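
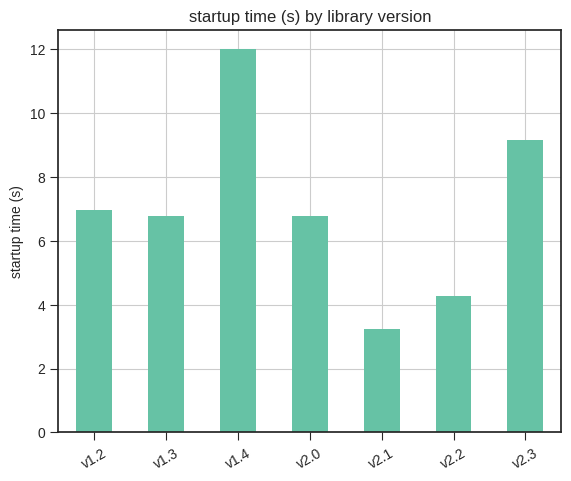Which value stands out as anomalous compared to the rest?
v1.4 ≈ 12; the rest sit between ≈ 3 and ≈ 9.

v1.4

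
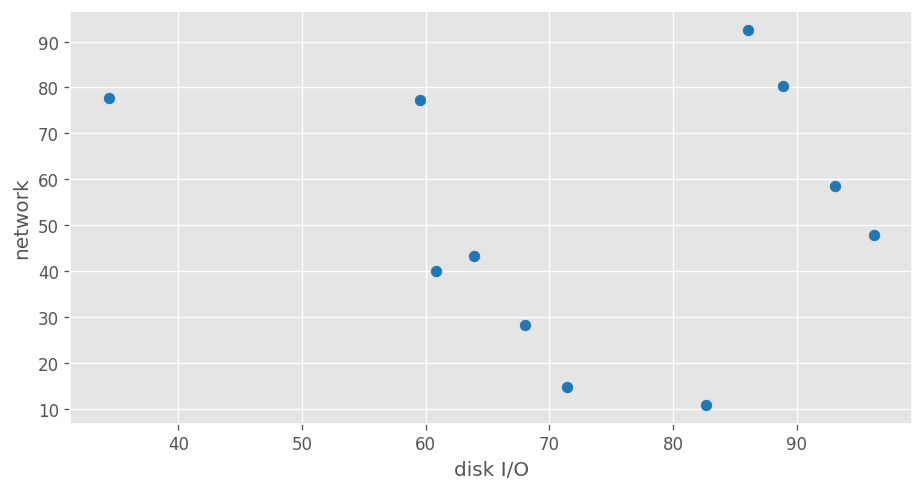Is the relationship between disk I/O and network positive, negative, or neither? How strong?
Points are roughly uncorrelated; weak (|r| ≈ 0.1).

no clear correlation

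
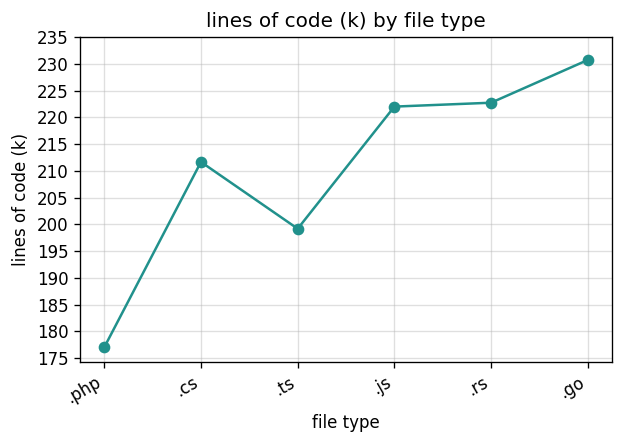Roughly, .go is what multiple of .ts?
.go ≈ 230, .ts ≈ 200; 230/200 ≈ 1.15.

≈ 1.15×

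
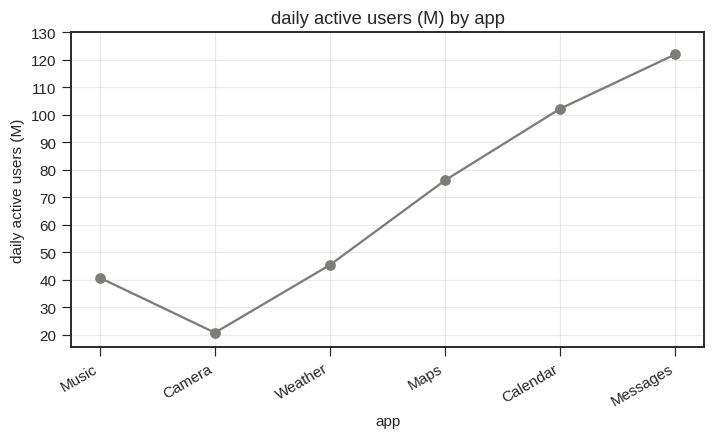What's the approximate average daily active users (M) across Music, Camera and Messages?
≈ 60

(40 + 20 + 120) / 3 ≈ 60.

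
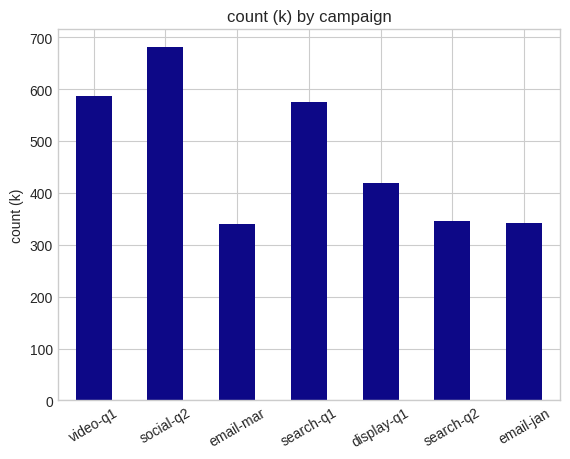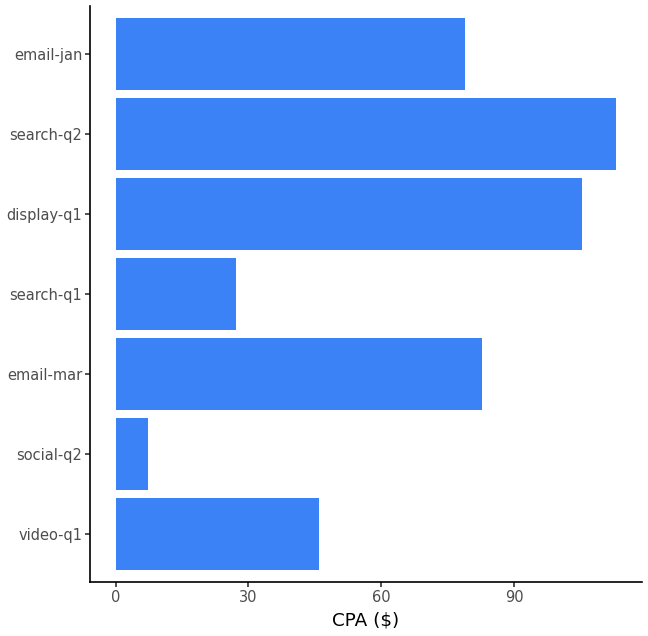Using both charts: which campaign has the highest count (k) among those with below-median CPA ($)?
social-q2

Chart 2 median CPA ($) ≈ 80; below-median campaigns: video-q1, social-q2, search-q1. Among those, social-q2 has the highest count (k) (≈ 700).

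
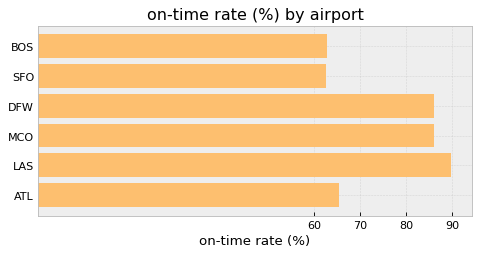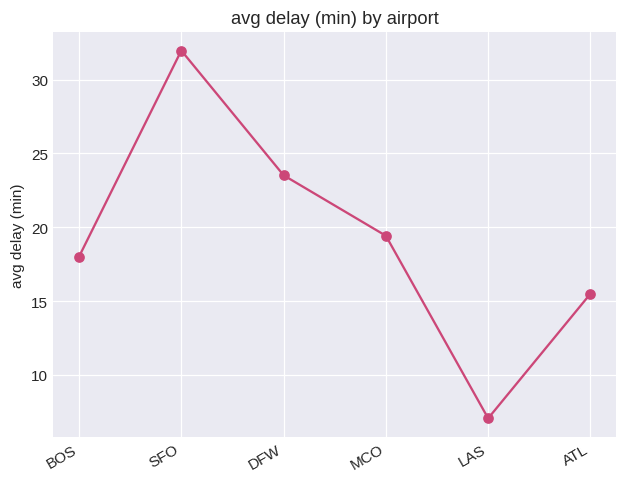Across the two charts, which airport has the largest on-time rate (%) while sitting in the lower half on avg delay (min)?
Chart 2 median avg delay (min) ≈ 20; below-median airports: BOS, LAS, ATL. Among those, LAS has the highest on-time rate (%) (≈ 90).

LAS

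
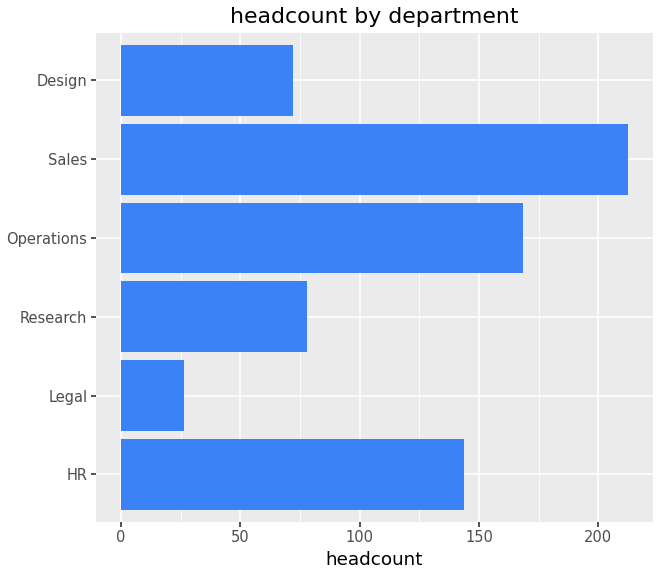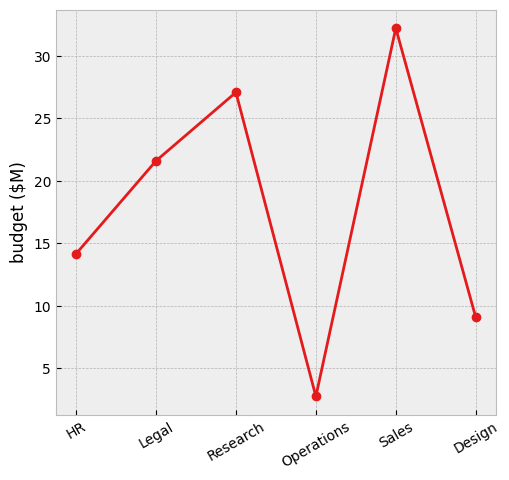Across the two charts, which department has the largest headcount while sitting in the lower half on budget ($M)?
Operations

Chart 2 median budget ($M) ≈ 20; below-median departments: HR, Operations, Design. Among those, Operations has the highest headcount (≈ 160).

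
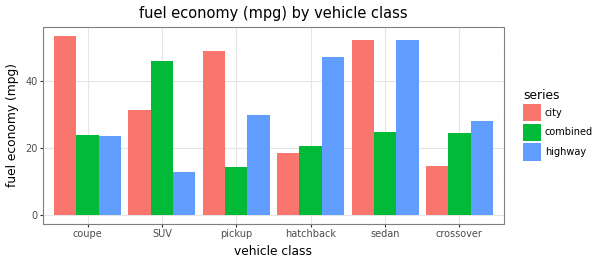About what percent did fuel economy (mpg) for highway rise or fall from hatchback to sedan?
hatchback ≈ 45, sedan ≈ 50; (50 − 45) / 45 ≈ +11.1%.

≈ +11.1%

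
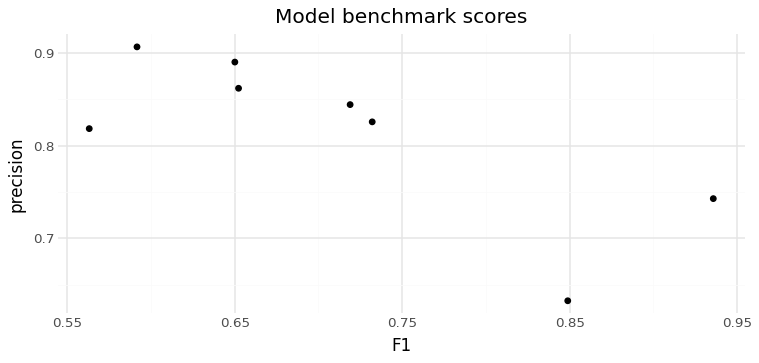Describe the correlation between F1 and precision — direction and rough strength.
Points are negatively correlated; strong (|r| ≈ 0.8).

negative, strong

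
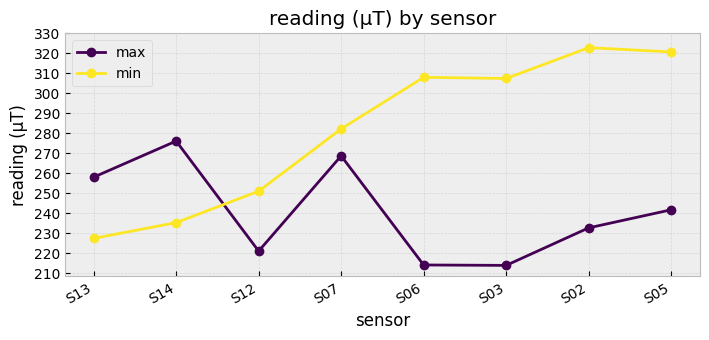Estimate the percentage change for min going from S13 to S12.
≈ +8.7%

S13 ≈ 230, S12 ≈ 250; (250 − 230) / 230 ≈ +8.7%.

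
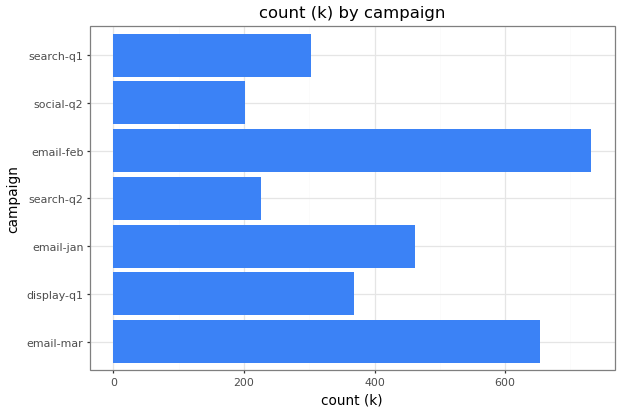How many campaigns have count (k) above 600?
Above 600: email-mar, email-feb.

2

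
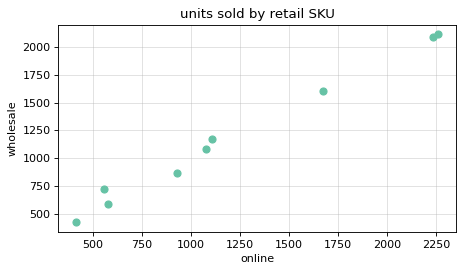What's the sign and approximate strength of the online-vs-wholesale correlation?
Points are positively correlated; strong (|r| ≈ 1.0).

positive, strong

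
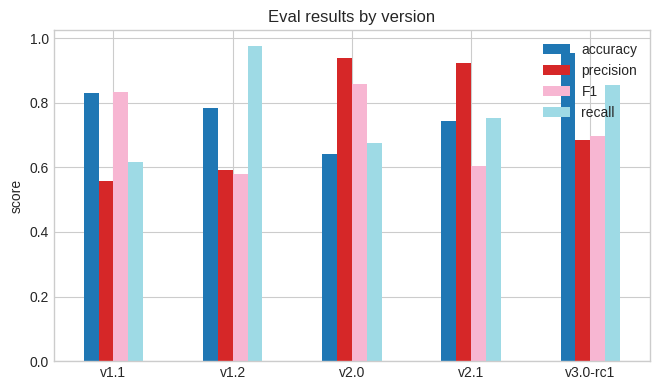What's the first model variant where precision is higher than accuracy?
v2.0

v1.2: precision ≈ 0.6 vs accuracy ≈ 0.8 (not yet); v2.0: precision ≈ 0.9 vs accuracy ≈ 0.6 (first crossover).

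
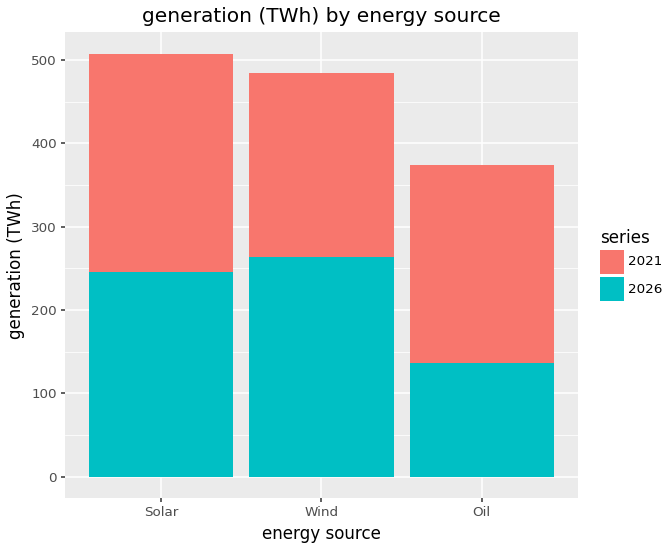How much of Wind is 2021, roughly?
≈ 250

2021 top ≈ 500, bottom ≈ 250; segment ≈ 250.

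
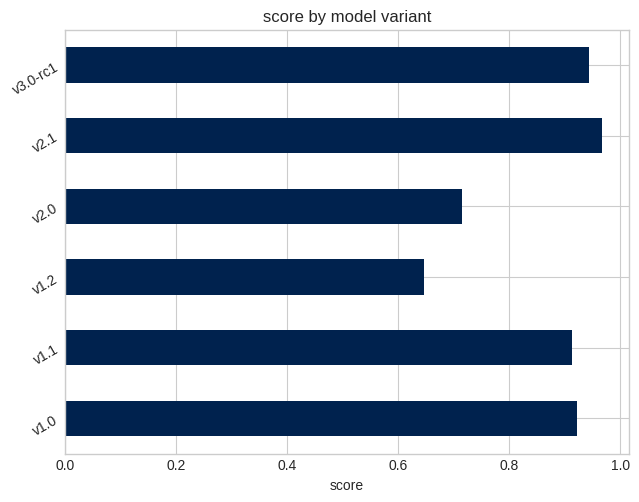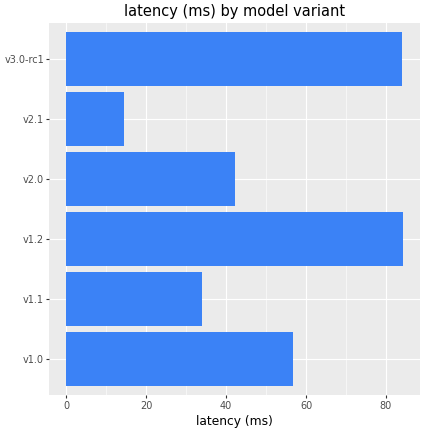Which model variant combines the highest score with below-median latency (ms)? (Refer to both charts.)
Chart 2 median latency (ms) ≈ 50; below-median model variants: v1.1, v2.0, v2.1. Among those, v2.1 has the highest score (≈ 1).

v2.1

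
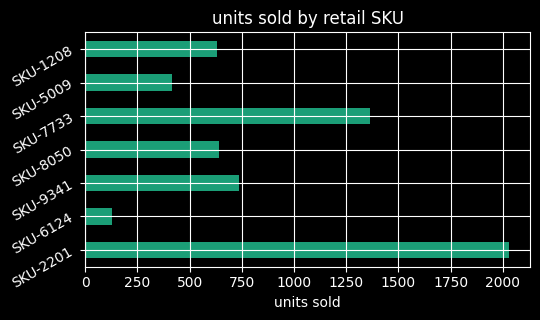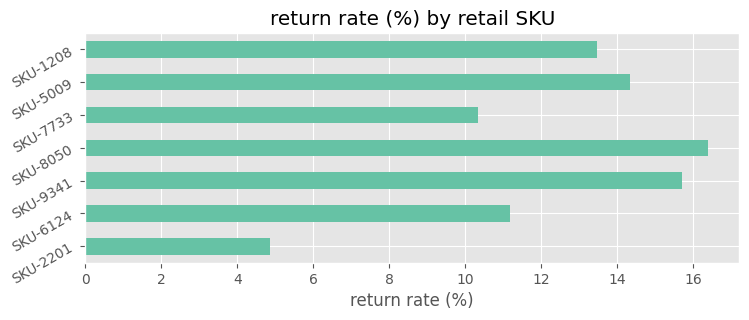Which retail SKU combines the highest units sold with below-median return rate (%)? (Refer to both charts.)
Chart 2 median return rate (%) ≈ 14; below-median retail SKUs: SKU-2201, SKU-6124, SKU-7733. Among those, SKU-2201 has the highest units sold (≈ 2000).

SKU-2201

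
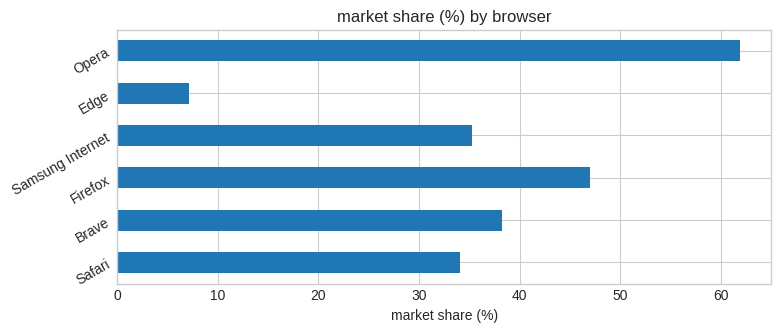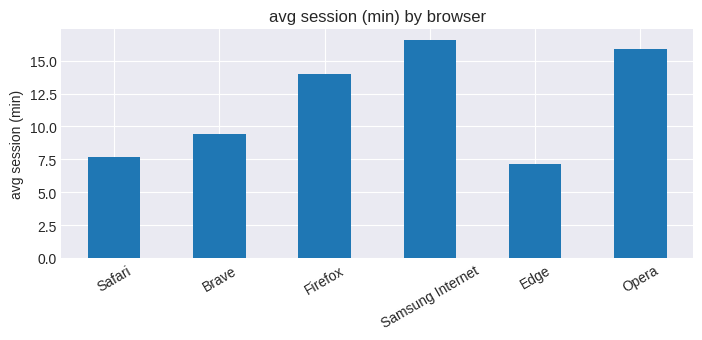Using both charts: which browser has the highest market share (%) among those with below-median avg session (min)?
Chart 2 median avg session (min) ≈ 12; below-median browsers: Safari, Brave, Edge. Among those, Brave has the highest market share (%) (≈ 40).

Brave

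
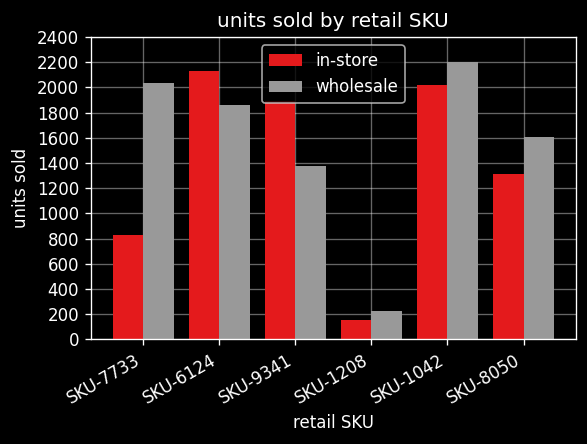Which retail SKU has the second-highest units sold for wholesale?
SKU-7733

Top 3 for wholesale: SKU-1042 ≈ 2200, SKU-7733 ≈ 2000, SKU-6124 ≈ 1800.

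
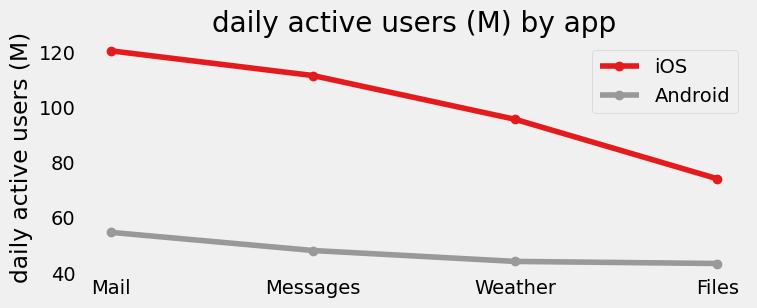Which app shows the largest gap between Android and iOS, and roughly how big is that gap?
Mail: Android ≈ 50, iOS ≈ 120 → gap ≈ 70. Next-largest (Messages) is only ≈ 60.

Mail, ≈ 70 M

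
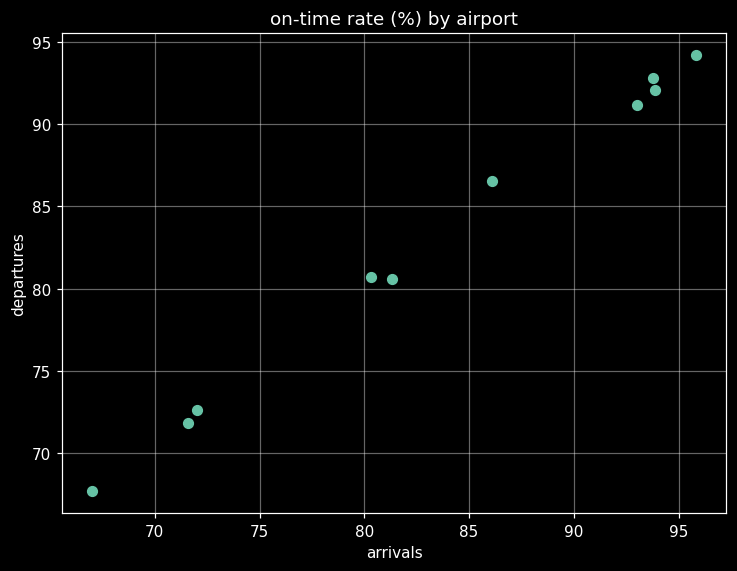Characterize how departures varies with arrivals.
positive, strong

Points are positively correlated; strong (|r| ≈ 1.0).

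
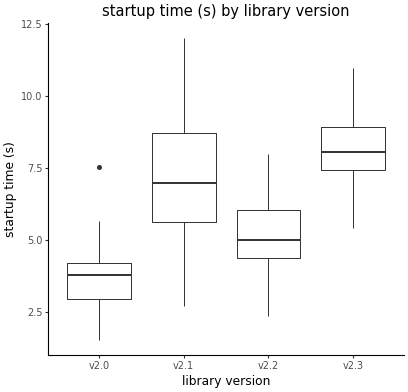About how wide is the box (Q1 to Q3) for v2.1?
Q3 ≈ 8.5, Q1 ≈ 5.5; IQR ≈ 3.0.

≈ 3.0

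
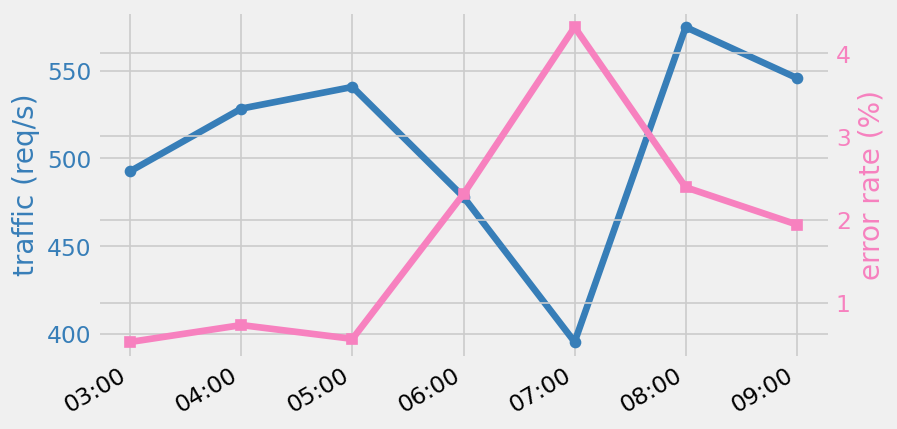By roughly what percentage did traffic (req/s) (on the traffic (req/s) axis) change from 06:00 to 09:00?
≈ +12.5%

06:00 ≈ 480, 09:00 ≈ 540; (540 − 480) / 480 ≈ +12.5%.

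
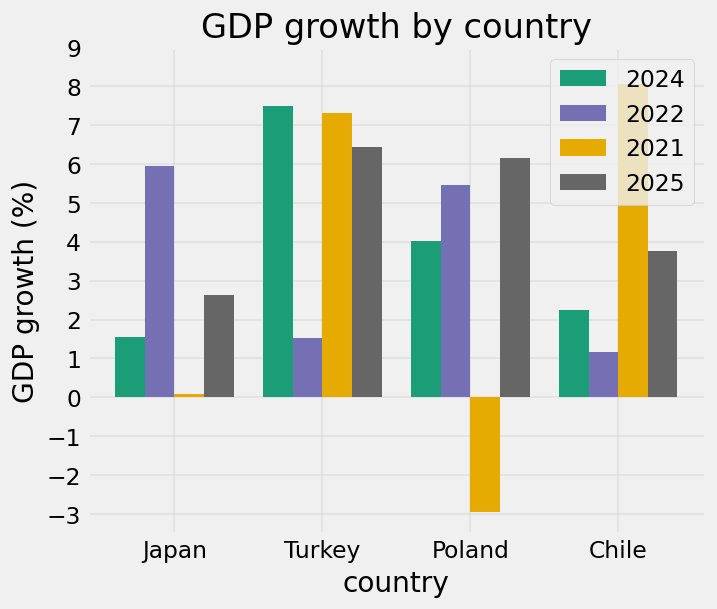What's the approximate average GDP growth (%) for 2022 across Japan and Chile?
(6 + 1) / 2 ≈ 4.

≈ 4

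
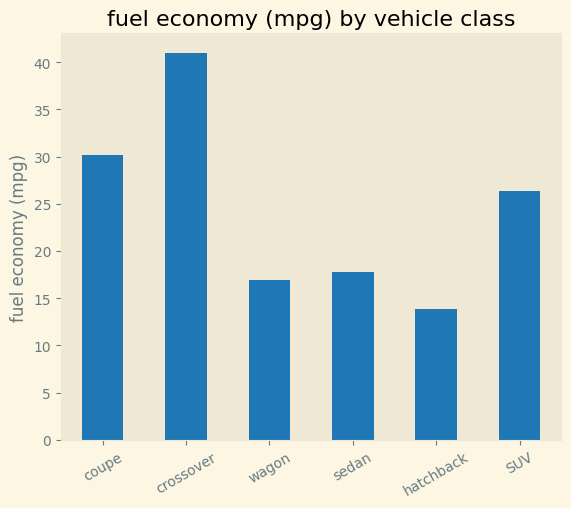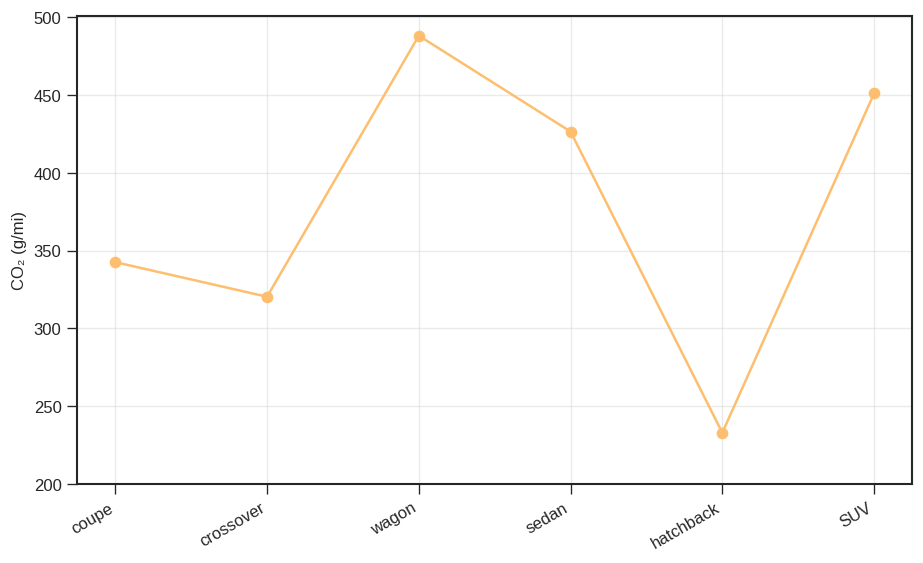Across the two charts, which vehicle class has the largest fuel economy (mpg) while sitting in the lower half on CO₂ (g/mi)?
Chart 2 median CO₂ (g/mi) ≈ 400; below-median vehicle classes: coupe, crossover, hatchback. Among those, crossover has the highest fuel economy (mpg) (≈ 40).

crossover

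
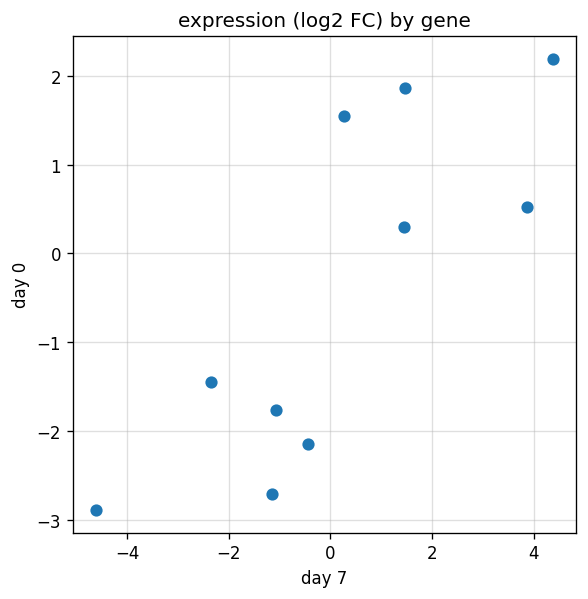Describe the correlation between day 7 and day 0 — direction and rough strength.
positive, strong

Points are positively correlated; strong (|r| ≈ 0.8).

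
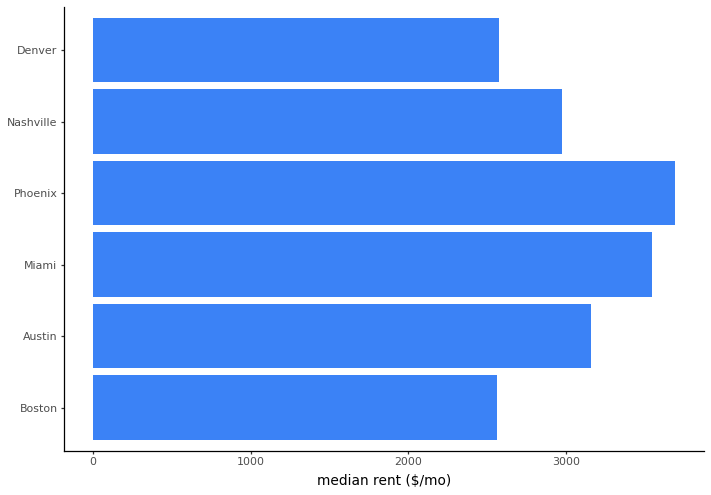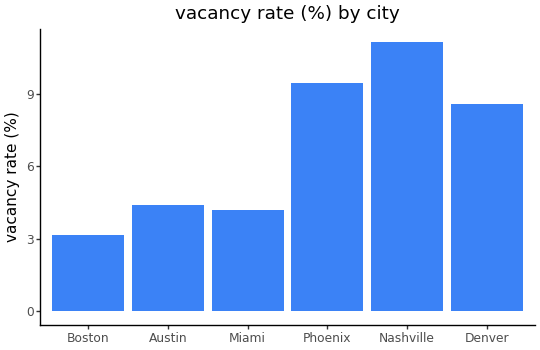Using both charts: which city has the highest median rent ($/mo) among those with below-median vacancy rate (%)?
Miami

Chart 2 median vacancy rate (%) ≈ 6; below-median cities: Boston, Austin, Miami. Among those, Miami has the highest median rent ($/mo) (≈ 3500).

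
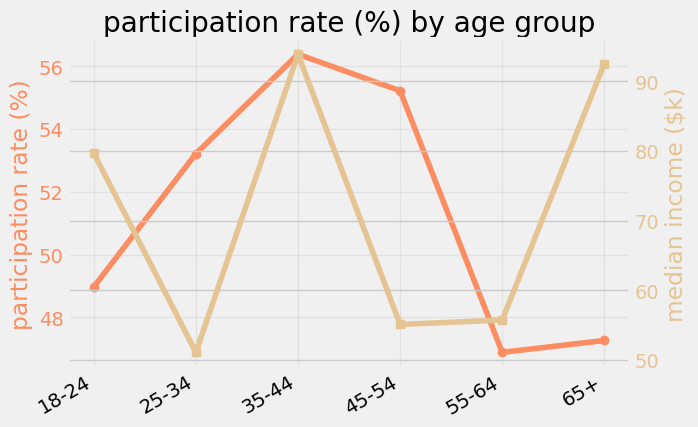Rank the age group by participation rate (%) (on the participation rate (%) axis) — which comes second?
45-54

Top 3 (on the participation rate (%) axis): 35-44 ≈ 56, 45-54 ≈ 55, 25-34 ≈ 53.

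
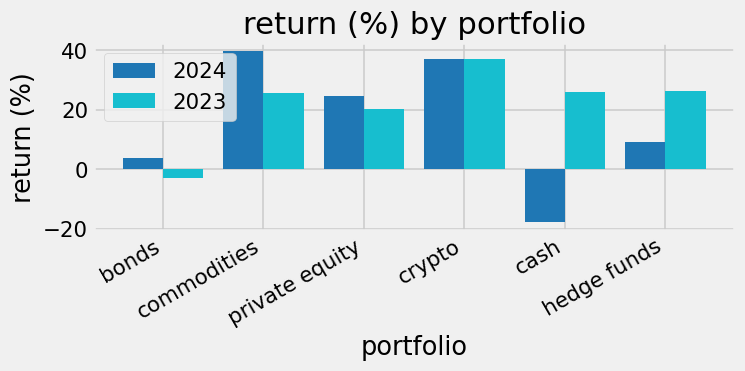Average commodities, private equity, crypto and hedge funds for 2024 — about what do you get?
(40 + 25 + 35 + 10) / 4 ≈ 28.

≈ 28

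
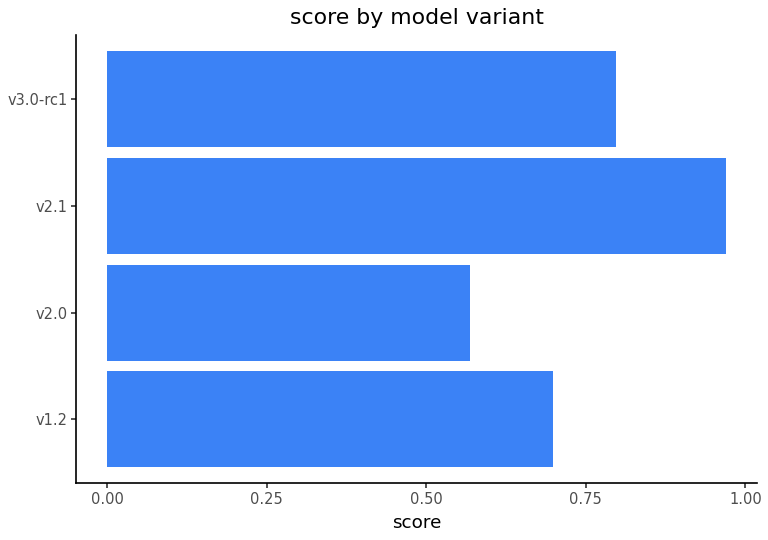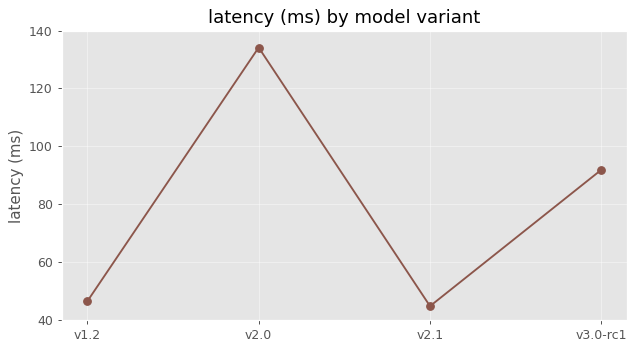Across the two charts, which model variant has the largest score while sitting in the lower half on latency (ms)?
Chart 2 median latency (ms) ≈ 60; below-median model variants: v1.2, v2.1. Among those, v2.1 has the highest score (≈ 1).

v2.1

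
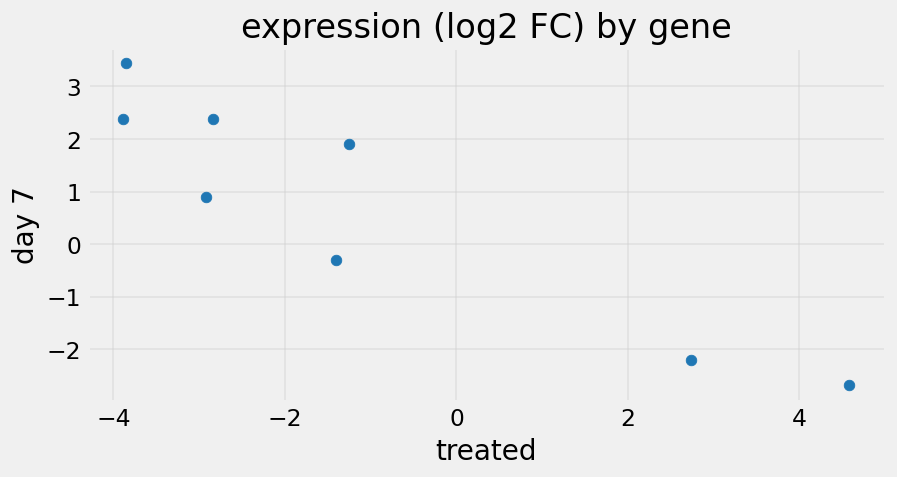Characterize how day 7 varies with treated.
negative, strong

Points are negatively correlated; strong (|r| ≈ 0.9).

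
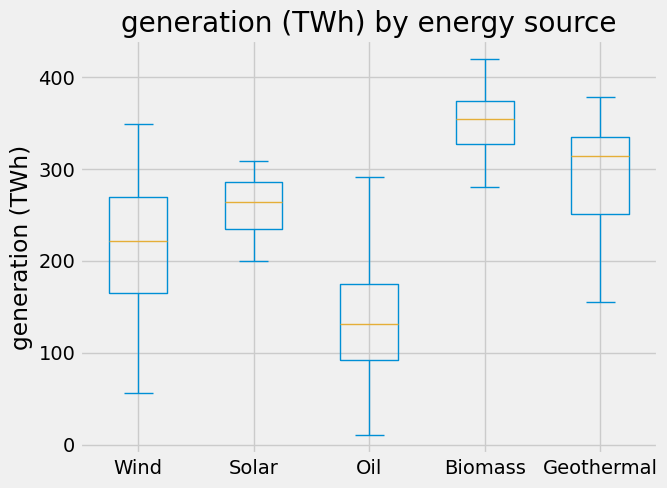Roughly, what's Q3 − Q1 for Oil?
Q3 ≈ 180, Q1 ≈ 100; IQR ≈ 80.

≈ 80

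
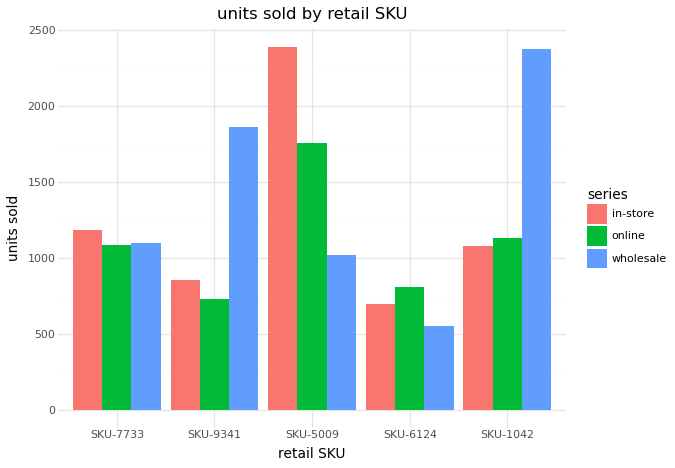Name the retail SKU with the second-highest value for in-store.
Top 3 for in-store: SKU-5009 ≈ 2400, SKU-7733 ≈ 1200, SKU-1042 ≈ 1000.

SKU-7733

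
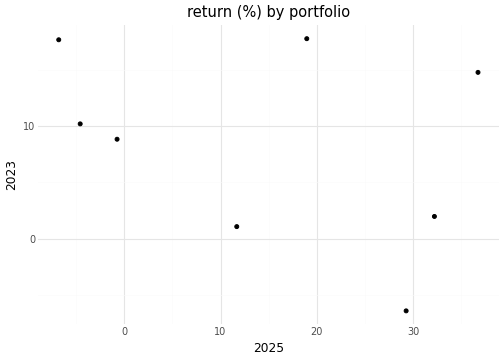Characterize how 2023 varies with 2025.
Points are negatively correlated; weak (|r| ≈ 0.3).

negative, weak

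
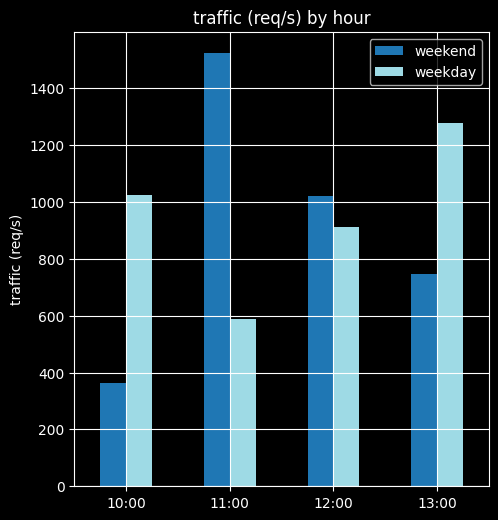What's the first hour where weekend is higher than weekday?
10:00: weekend ≈ 400 vs weekday ≈ 1000 (not yet); 11:00: weekend ≈ 1600 vs weekday ≈ 600 (first crossover).

11:00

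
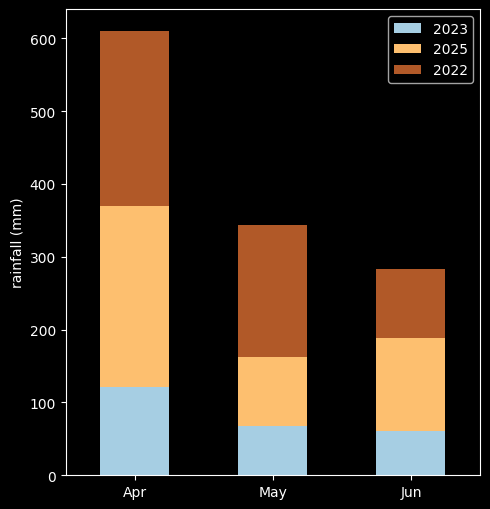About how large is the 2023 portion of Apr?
2023 top ≈ 100, bottom ≈ 0; segment ≈ 100.

≈ 100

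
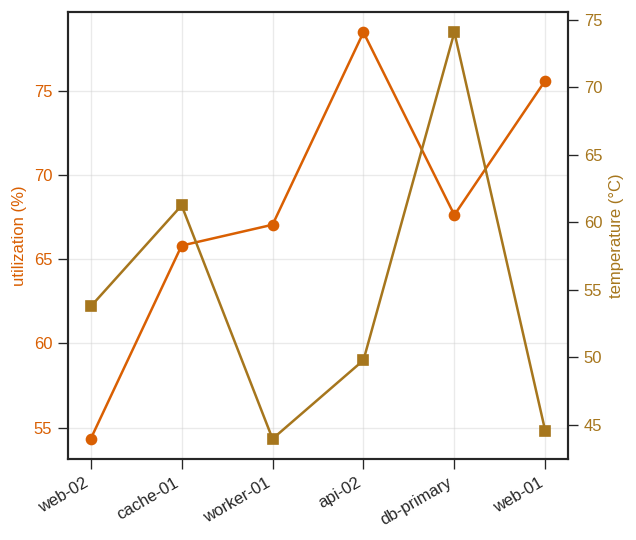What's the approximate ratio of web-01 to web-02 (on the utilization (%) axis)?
≈ 1.36×

web-01 ≈ 75, web-02 ≈ 55; 75/55 ≈ 1.36.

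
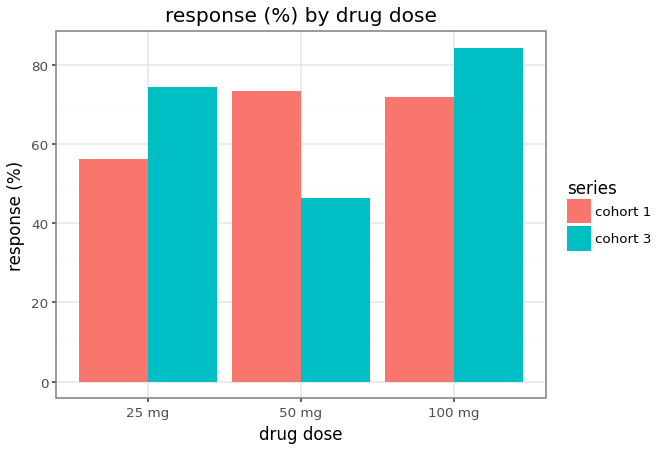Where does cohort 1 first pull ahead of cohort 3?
50 mg

25 mg: cohort 1 ≈ 60 vs cohort 3 ≈ 70 (not yet); 50 mg: cohort 1 ≈ 70 vs cohort 3 ≈ 50 (first crossover).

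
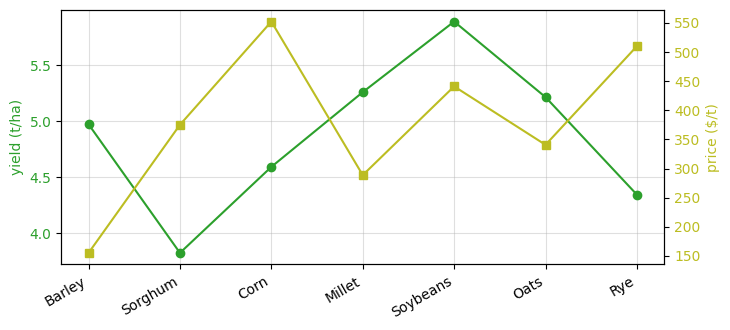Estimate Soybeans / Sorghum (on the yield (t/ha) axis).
≈ 1.53×

Soybeans ≈ 5.8, Sorghum ≈ 3.8; 5.8/3.8 ≈ 1.53.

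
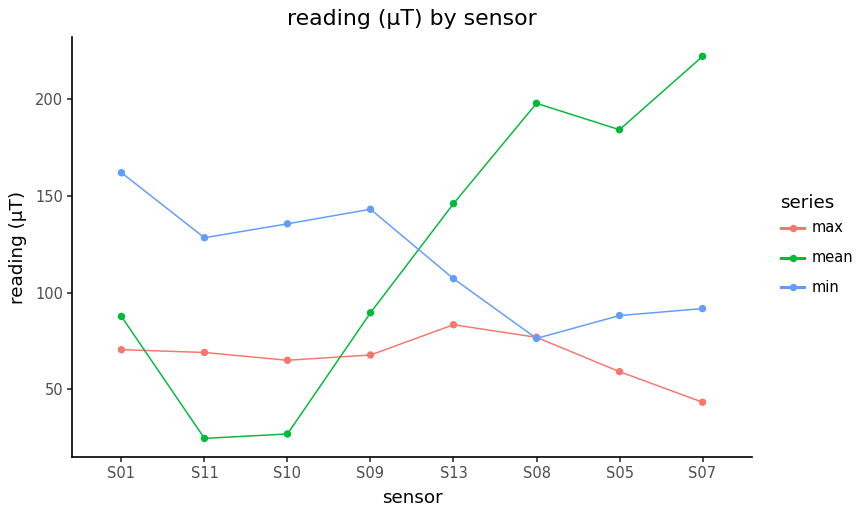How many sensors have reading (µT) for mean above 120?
4

Above 120: S13, S08, S05, S07.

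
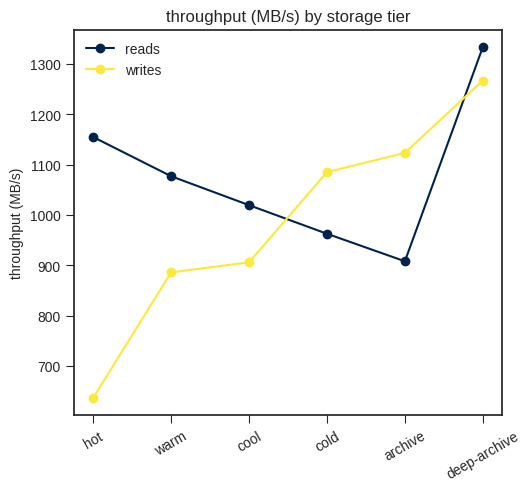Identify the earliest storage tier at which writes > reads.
cold

cool: writes ≈ 900 vs reads ≈ 1000 (not yet); cold: writes ≈ 1100 vs reads ≈ 1000 (first crossover).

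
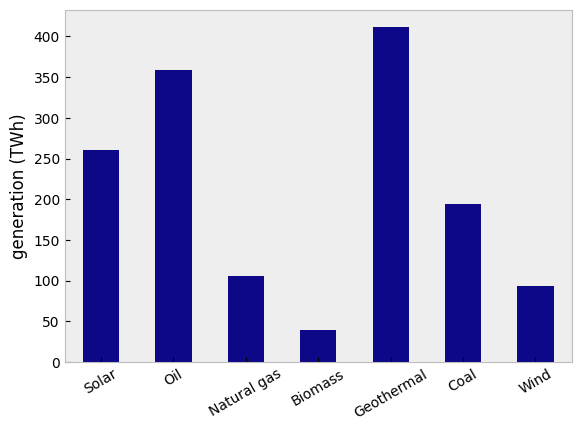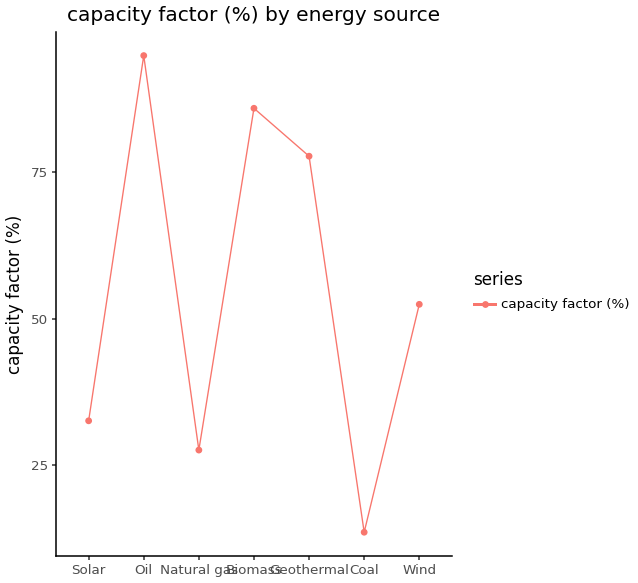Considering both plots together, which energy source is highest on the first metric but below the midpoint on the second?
Solar

Chart 2 median capacity factor (%) ≈ 50; below-median energy sources: Solar, Natural gas, Coal. Among those, Solar has the highest generation (TWh) (≈ 250).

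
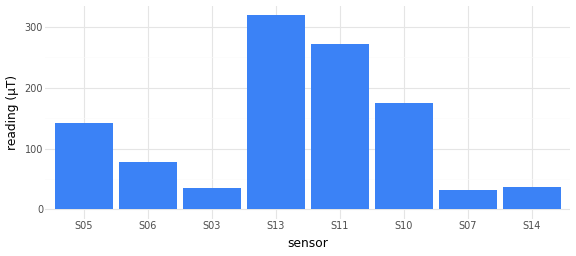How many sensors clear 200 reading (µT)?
2

Above 200: S13, S11.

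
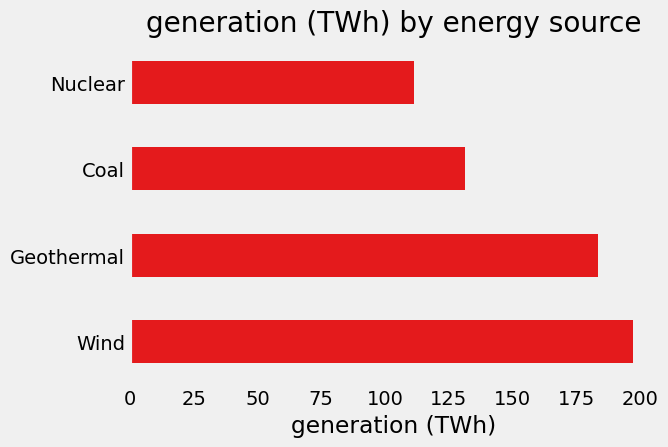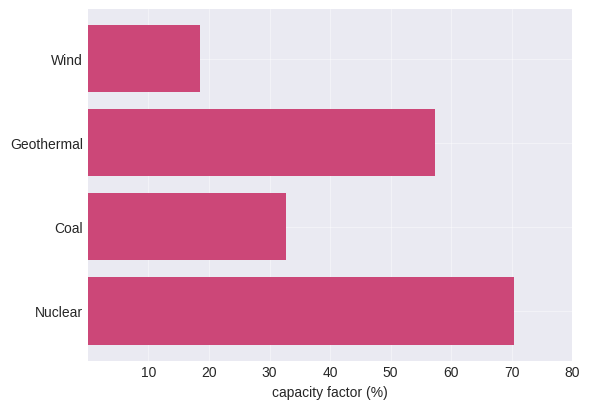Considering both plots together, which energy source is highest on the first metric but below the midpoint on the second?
Chart 2 median capacity factor (%) ≈ 50; below-median energy sources: Wind, Coal. Among those, Wind has the highest generation (TWh) (≈ 200).

Wind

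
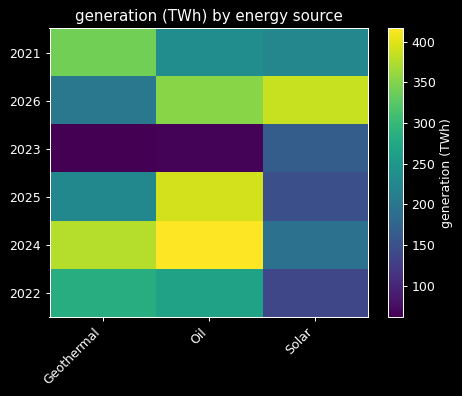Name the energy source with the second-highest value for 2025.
Top 3 for 2025: Oil ≈ 400, Geothermal ≈ 250, Solar ≈ 150.

Geothermal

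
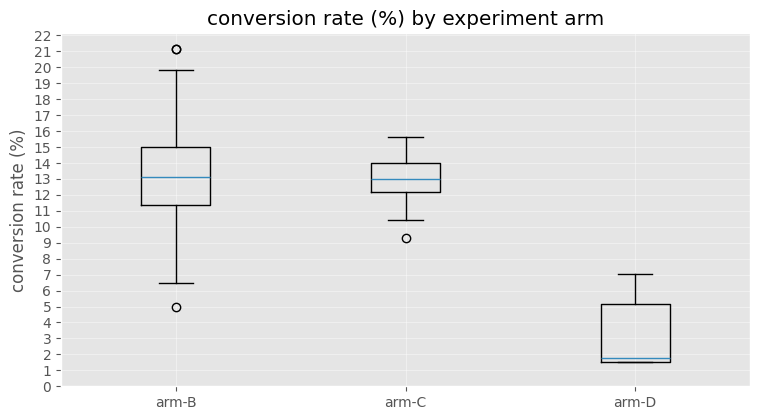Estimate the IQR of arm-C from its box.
Q3 ≈ 14, Q1 ≈ 12; IQR ≈ 2.

≈ 2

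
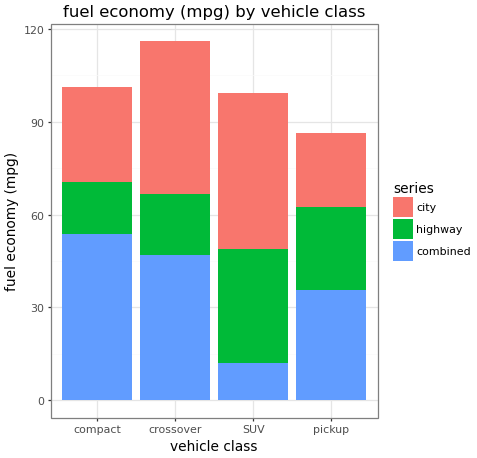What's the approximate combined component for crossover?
≈ 50

combined top ≈ 50, bottom ≈ 0; segment ≈ 50.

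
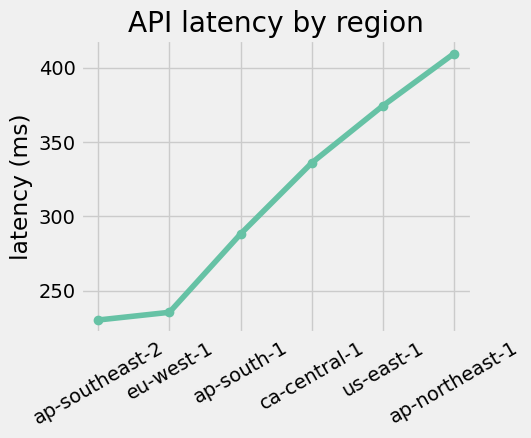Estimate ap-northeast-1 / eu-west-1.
ap-northeast-1 ≈ 400, eu-west-1 ≈ 240; 400/240 ≈ 1.67.

≈ 1.67×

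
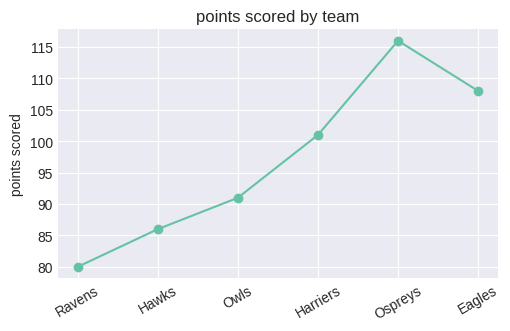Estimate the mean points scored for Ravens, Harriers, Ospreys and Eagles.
(80 + 100 + 115 + 110) / 4 ≈ 101.

≈ 101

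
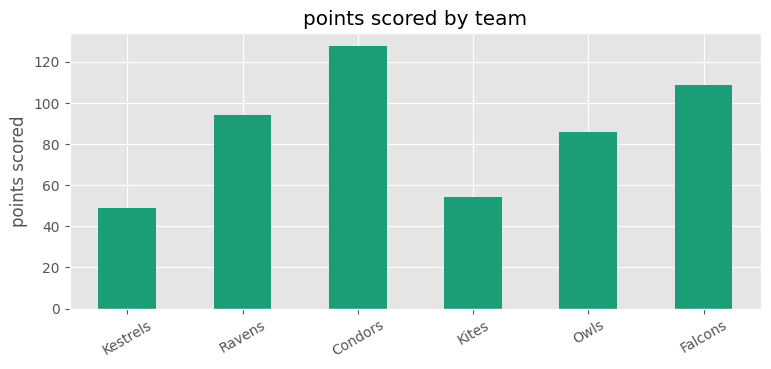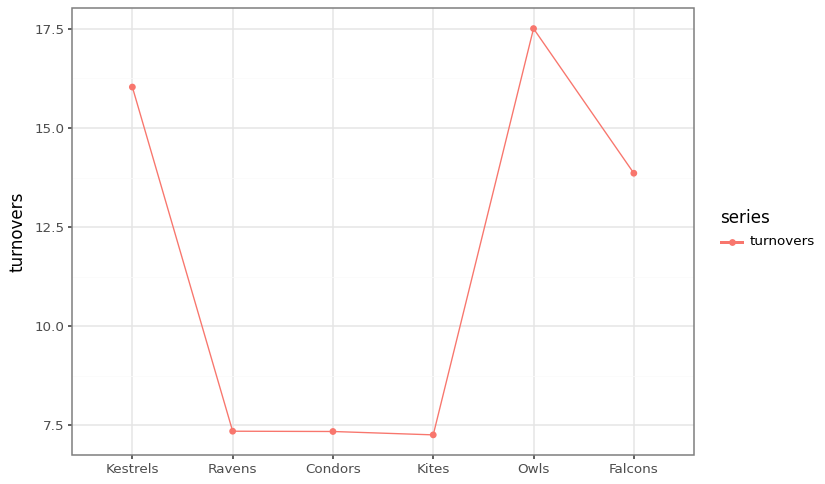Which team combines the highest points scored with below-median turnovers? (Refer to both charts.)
Chart 2 median turnovers ≈ 10; below-median teams: Ravens, Condors, Kites. Among those, Condors has the highest points scored (≈ 120).

Condors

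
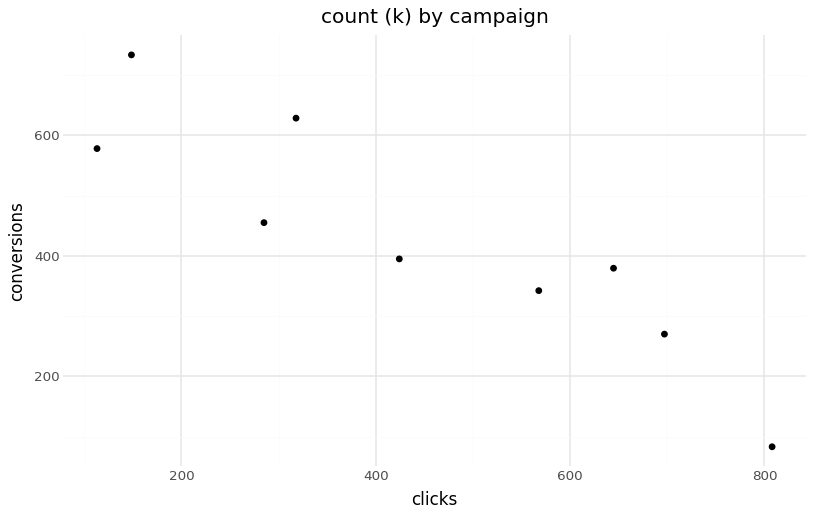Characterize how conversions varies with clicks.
Points are negatively correlated; strong (|r| ≈ 0.9).

negative, strong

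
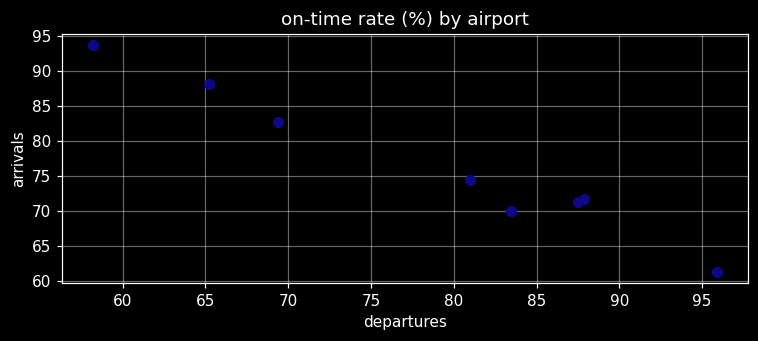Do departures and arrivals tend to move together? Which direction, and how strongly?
negative, strong

Points are negatively correlated; strong (|r| ≈ 1.0).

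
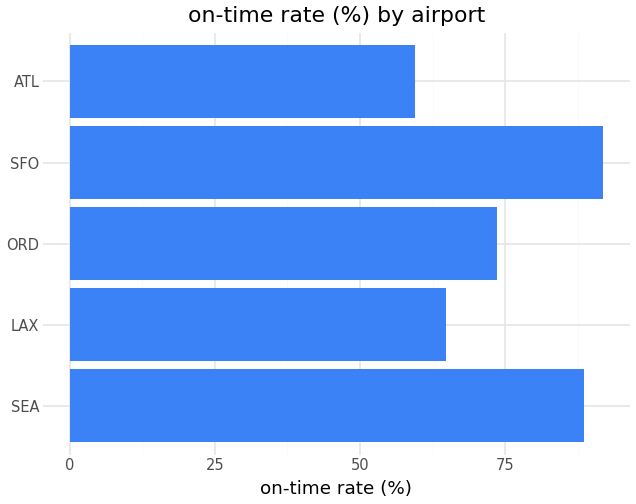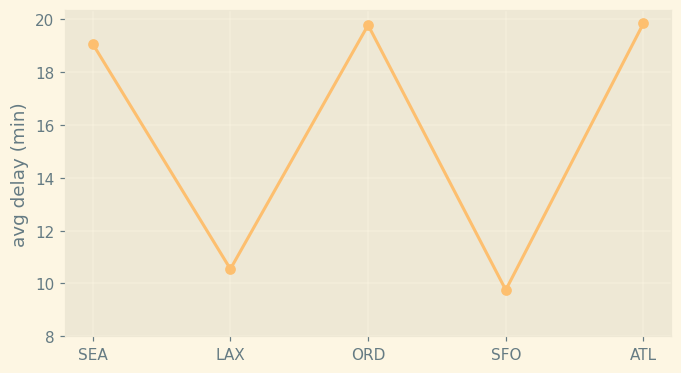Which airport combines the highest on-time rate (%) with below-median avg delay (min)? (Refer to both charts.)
Chart 2 median avg delay (min) ≈ 20; below-median airports: LAX, SFO. Among those, SFO has the highest on-time rate (%) (≈ 90).

SFO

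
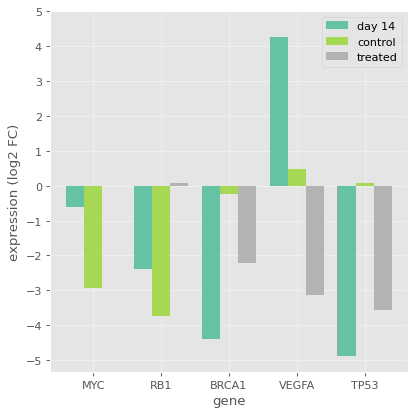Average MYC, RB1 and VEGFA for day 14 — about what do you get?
≈ 0

(-1 + -2 + 4) / 3 ≈ 0.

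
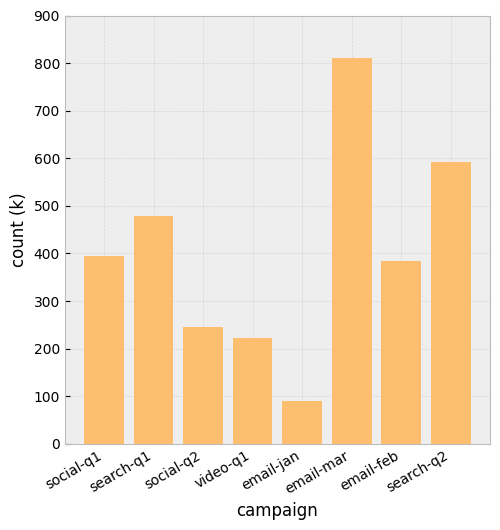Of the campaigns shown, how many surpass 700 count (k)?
Above 700: email-mar.

1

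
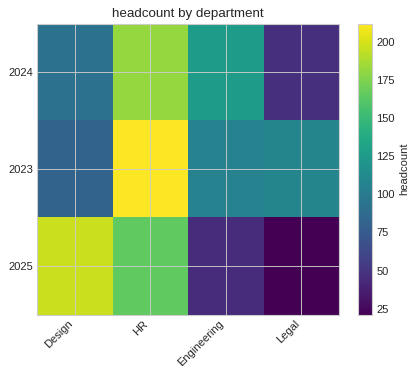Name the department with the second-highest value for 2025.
HR

Top 3 for 2025: Design ≈ 200, HR ≈ 160, Engineering ≈ 40.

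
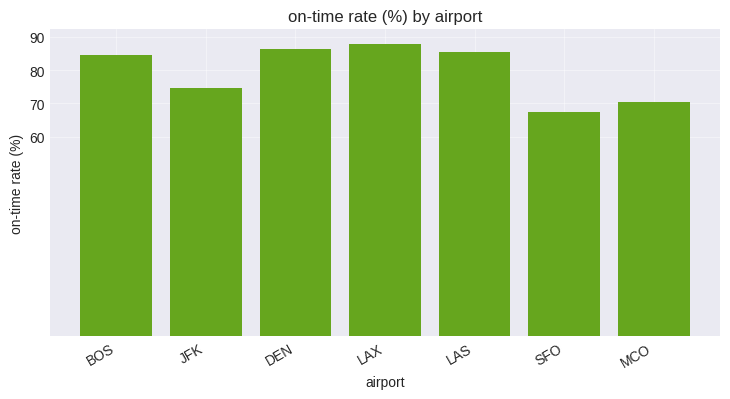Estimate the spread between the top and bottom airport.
Max LAX ≈ 90, min SFO ≈ 70; range ≈ 20.

≈ 20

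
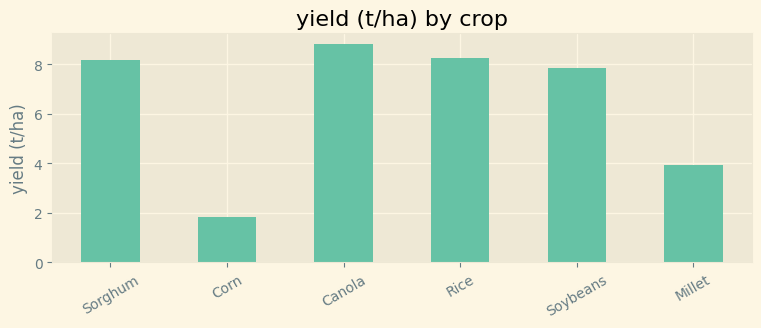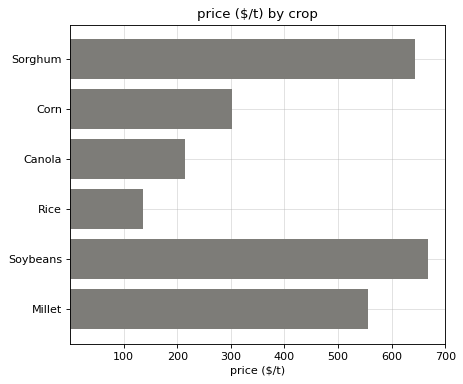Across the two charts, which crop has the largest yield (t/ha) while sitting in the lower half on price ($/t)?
Chart 2 median price ($/t) ≈ 400; below-median crops: Corn, Canola, Rice. Among those, Canola has the highest yield (t/ha) (≈ 9).

Canola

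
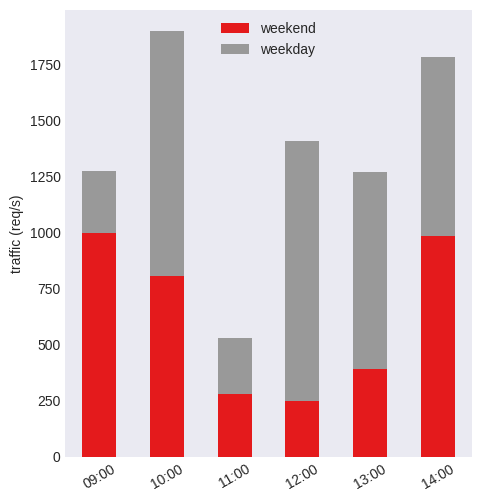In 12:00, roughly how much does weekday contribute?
weekday top ≈ 1400, bottom ≈ 200; segment ≈ 1200.

≈ 1200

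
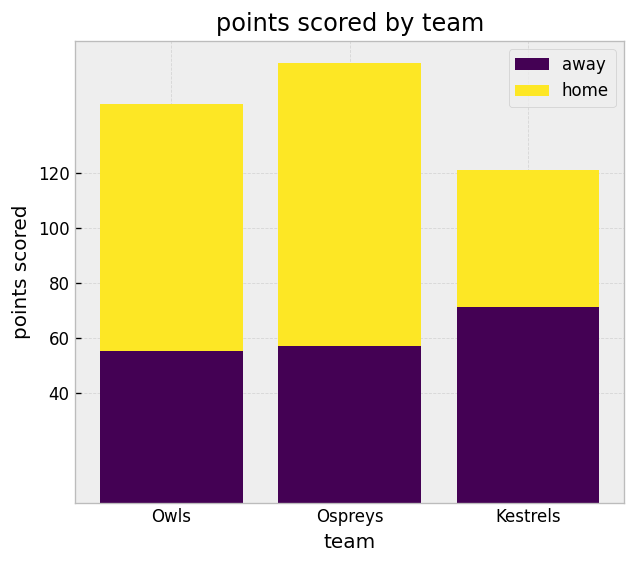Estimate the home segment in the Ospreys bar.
≈ 100

home top ≈ 160, bottom ≈ 60; segment ≈ 100.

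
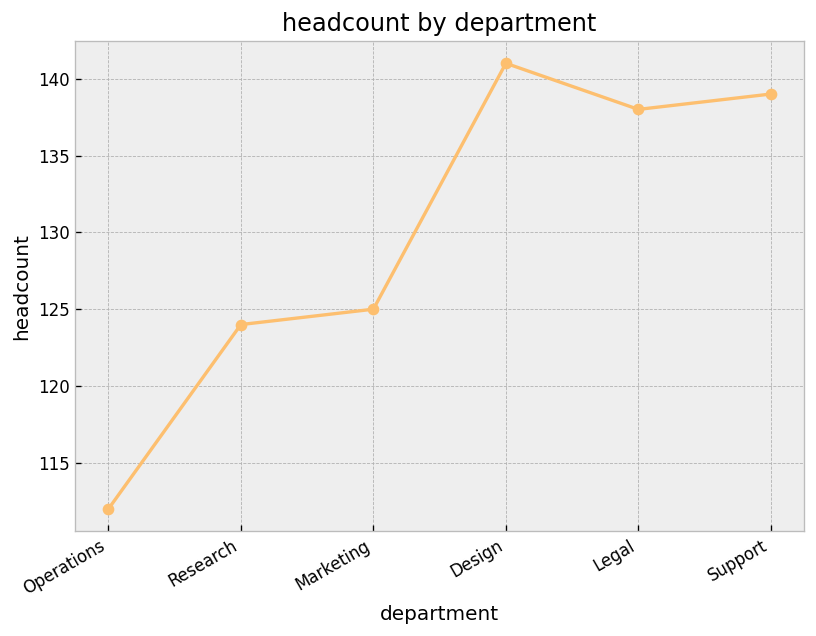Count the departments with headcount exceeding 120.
Above 120: Research, Marketing, Design, Legal, Support.

5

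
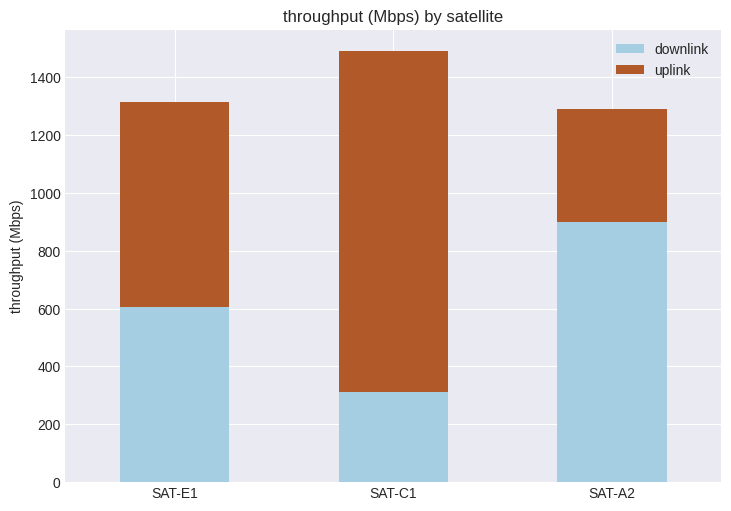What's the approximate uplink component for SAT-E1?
≈ 800

uplink top ≈ 1400, bottom ≈ 600; segment ≈ 800.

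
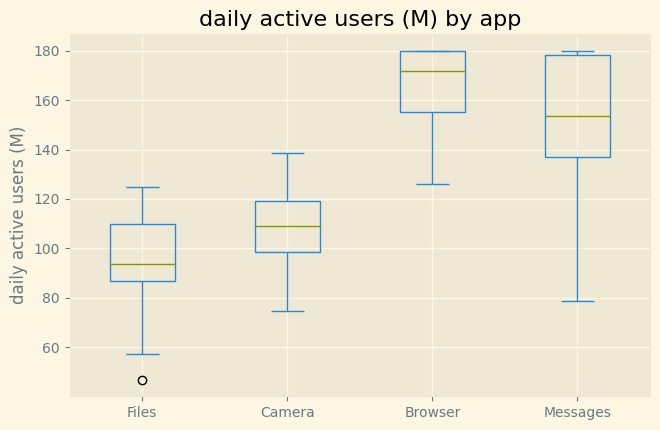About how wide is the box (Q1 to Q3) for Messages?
≈ 40

Q3 ≈ 180, Q1 ≈ 140; IQR ≈ 40.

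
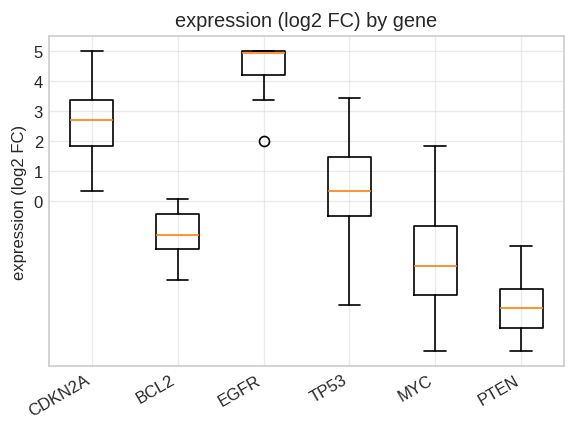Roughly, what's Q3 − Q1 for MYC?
Q3 ≈ -1, Q1 ≈ -3; IQR ≈ 2.

≈ 2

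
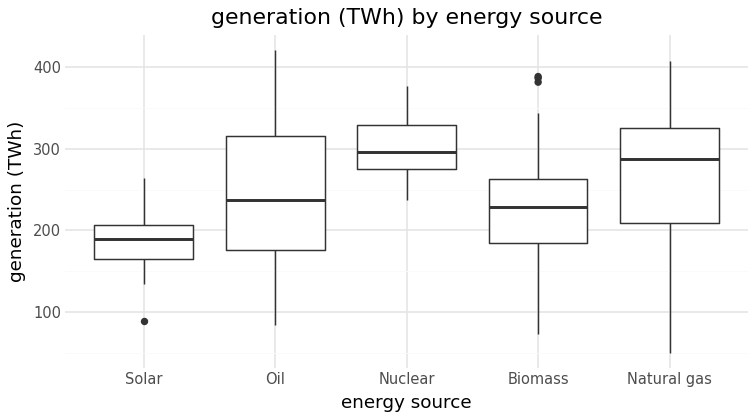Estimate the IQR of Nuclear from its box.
≈ 60

Q3 ≈ 330, Q1 ≈ 270; IQR ≈ 60.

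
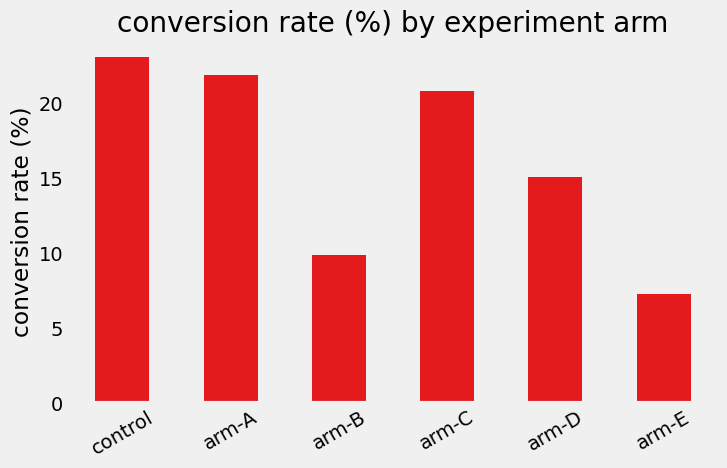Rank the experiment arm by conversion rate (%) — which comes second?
arm-A

Top 3: control ≈ 24, arm-A ≈ 22, arm-C ≈ 20.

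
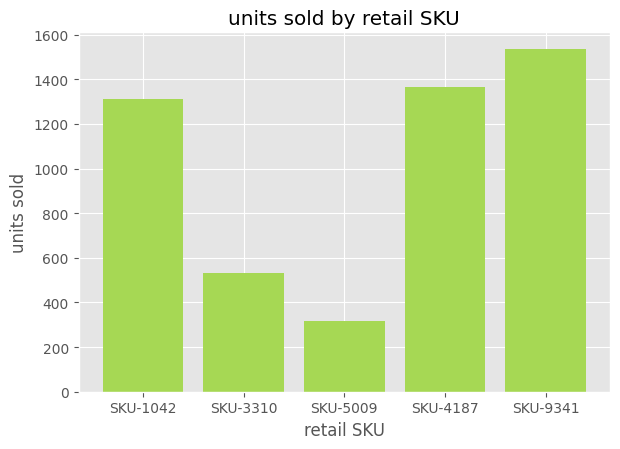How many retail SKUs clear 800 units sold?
Above 800: SKU-1042, SKU-4187, SKU-9341.

3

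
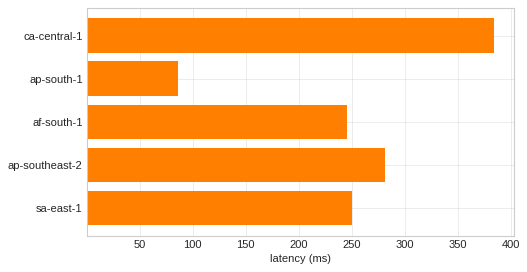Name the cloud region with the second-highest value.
ap-southeast-2

Top 3: ca-central-1 ≈ 400, ap-southeast-2 ≈ 300, sa-east-1 ≈ 250.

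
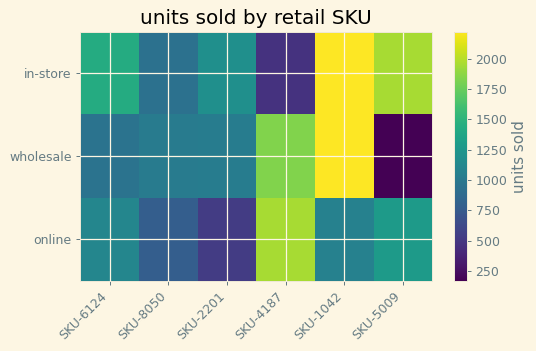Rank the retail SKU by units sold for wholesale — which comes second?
SKU-4187

Top 3 for wholesale: SKU-1042 ≈ 2200, SKU-4187 ≈ 1800, SKU-2201 ≈ 1000.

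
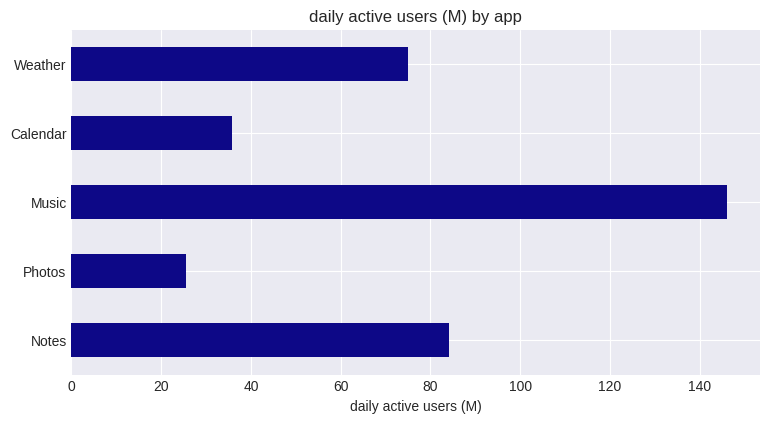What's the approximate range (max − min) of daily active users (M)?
Max Music ≈ 140, min Photos ≈ 20; range ≈ 120.

≈ 120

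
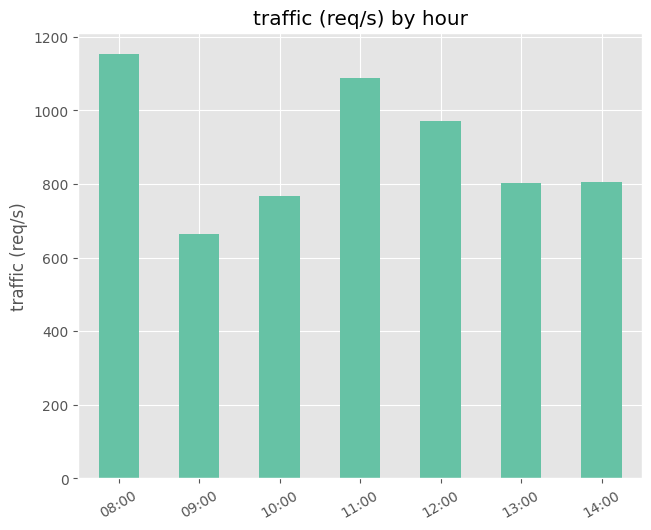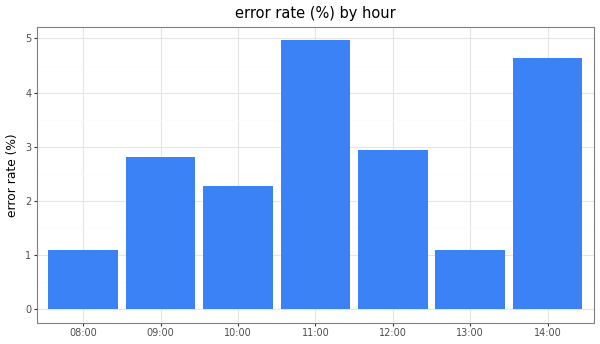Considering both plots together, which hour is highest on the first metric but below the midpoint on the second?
Chart 2 median error rate (%) ≈ 3; below-median hours: 08:00, 10:00, 13:00. Among those, 08:00 has the highest traffic (req/s) (≈ 1200).

08:00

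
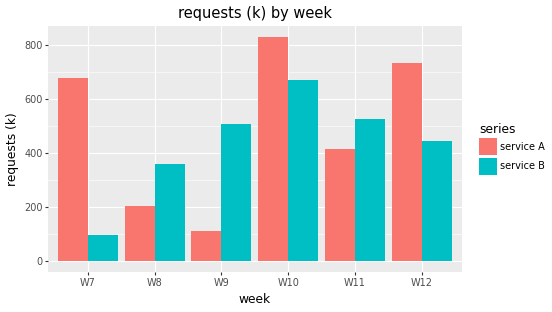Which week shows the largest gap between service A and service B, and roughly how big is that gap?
W7, ≈ 600 k

W7: service A ≈ 700, service B ≈ 100 → gap ≈ 600. Next-largest (W9) is only ≈ 400.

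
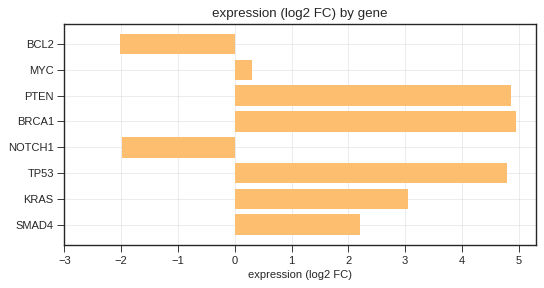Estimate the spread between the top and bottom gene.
Max BRCA1 ≈ 5, min BCL2 ≈ -2; range ≈ 7.

≈ 7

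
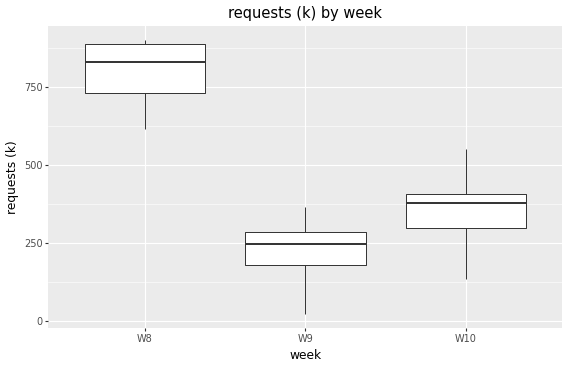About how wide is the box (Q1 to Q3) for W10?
≈ 100

Q3 ≈ 400, Q1 ≈ 300; IQR ≈ 100.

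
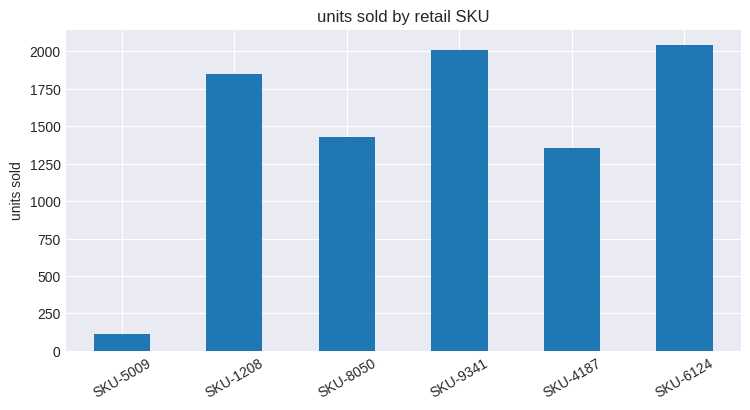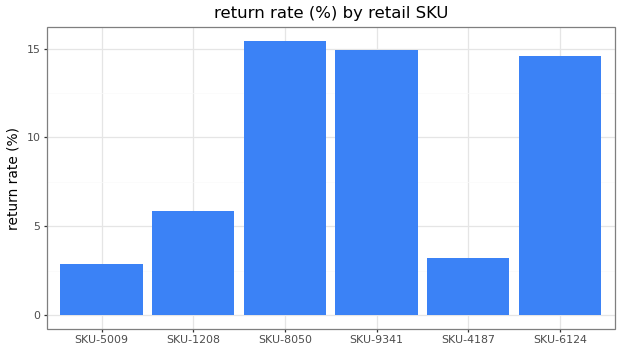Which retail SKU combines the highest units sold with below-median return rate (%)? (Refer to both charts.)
Chart 2 median return rate (%) ≈ 10; below-median retail SKUs: SKU-5009, SKU-1208, SKU-4187. Among those, SKU-1208 has the highest units sold (≈ 1800).

SKU-1208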